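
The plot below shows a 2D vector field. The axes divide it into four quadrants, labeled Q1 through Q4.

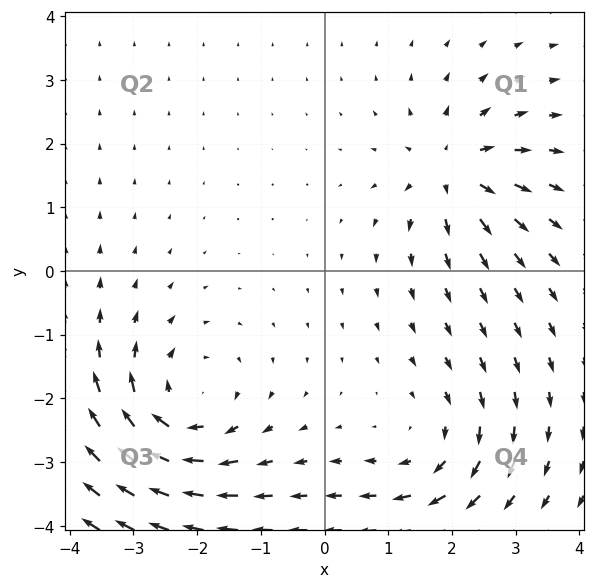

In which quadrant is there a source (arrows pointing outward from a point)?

The source sits at approximately (2.0, 1.6), which lies in quadrant Q1. The divergence there is about +5, positive as expected for a source.

Q1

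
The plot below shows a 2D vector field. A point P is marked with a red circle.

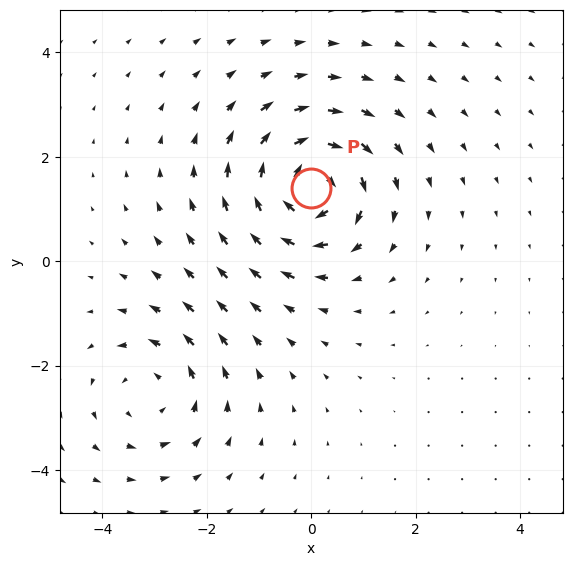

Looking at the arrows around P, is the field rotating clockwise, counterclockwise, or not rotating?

clockwise

Near P at (-0.0, 1.4) the arrows circulate clockwise. The curl (z-component) there is about -5; negative curl means clockwise rotation.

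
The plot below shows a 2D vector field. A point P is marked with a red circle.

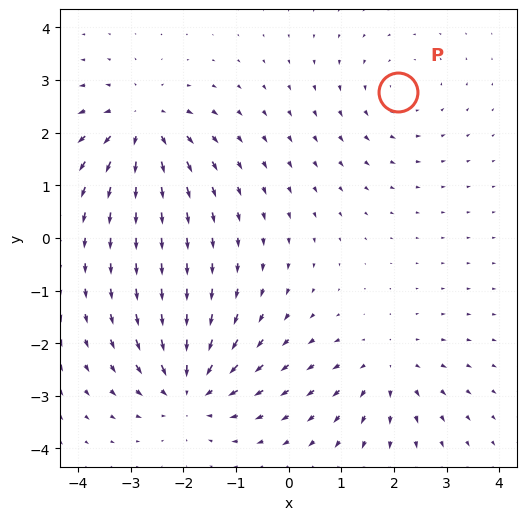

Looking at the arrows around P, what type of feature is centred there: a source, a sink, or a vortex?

At P (2.1, 2.8) the arrows circulate counterclockwise. Divergence ≈0, curl about +2 — near-zero divergence with nonzero curl is a vortex.

vortex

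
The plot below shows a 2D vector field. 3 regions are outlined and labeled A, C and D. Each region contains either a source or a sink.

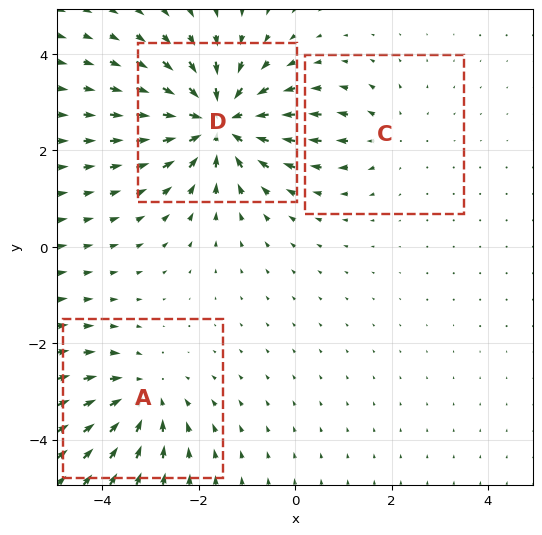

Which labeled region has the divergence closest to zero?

C

Divergence at each region's feature centre — A: about -3, C: about +2, D: about -5. Region C is closest to zero.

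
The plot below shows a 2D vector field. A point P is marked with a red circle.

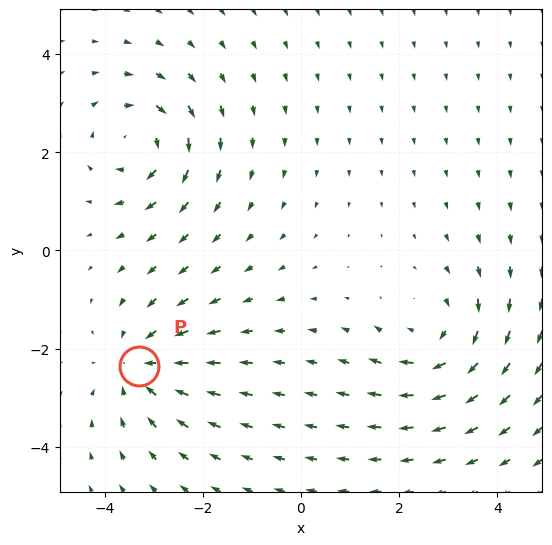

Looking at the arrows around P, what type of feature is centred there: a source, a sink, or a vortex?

sink

At P (-3.3, -2.4) the arrows converge inward. Divergence about -4, curl ≈0 — negative divergence with near-zero curl is a sink.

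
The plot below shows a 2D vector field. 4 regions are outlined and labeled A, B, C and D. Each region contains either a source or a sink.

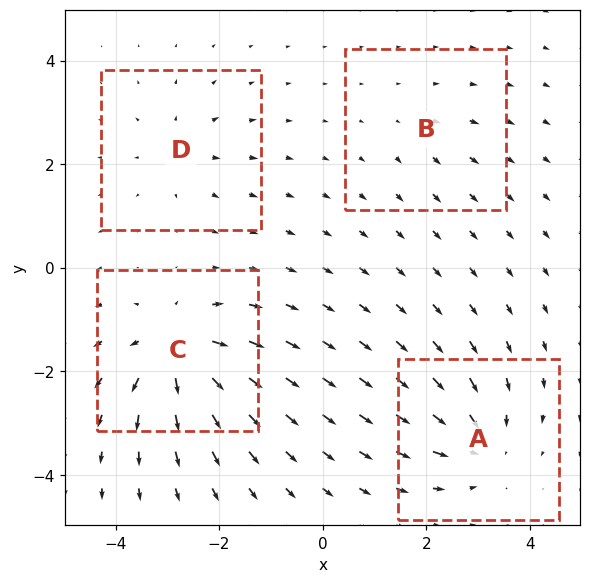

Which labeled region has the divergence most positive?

C

Divergence at each region's feature centre — A: about -6, B: about +2, C: about +8, D: about +4. Region C is most positive.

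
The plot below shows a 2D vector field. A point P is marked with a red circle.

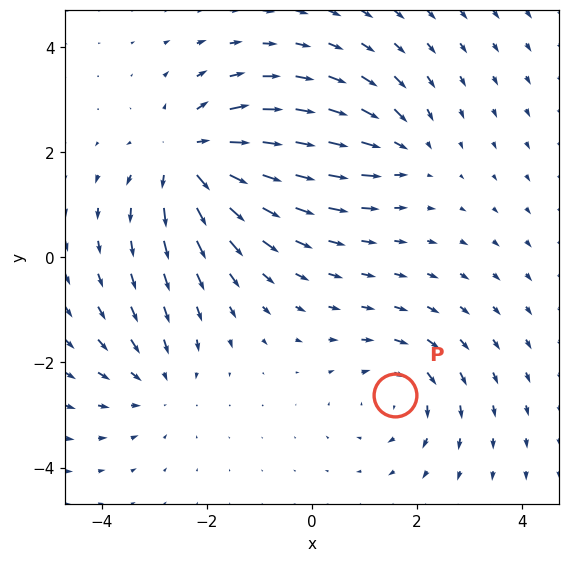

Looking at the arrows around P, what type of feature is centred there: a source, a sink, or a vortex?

vortex

At P (1.6, -2.6) the arrows circulate clockwise. Divergence ≈0, curl about -3 — near-zero divergence with nonzero curl is a vortex.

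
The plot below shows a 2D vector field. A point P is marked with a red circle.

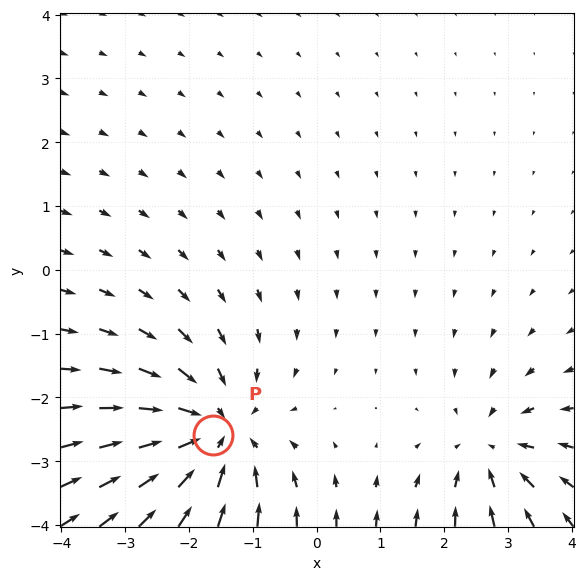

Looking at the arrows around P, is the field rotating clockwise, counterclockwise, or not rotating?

Near P at (-1.6, -2.6) the arrows show no circulation. The curl there is ≈0.

not rotating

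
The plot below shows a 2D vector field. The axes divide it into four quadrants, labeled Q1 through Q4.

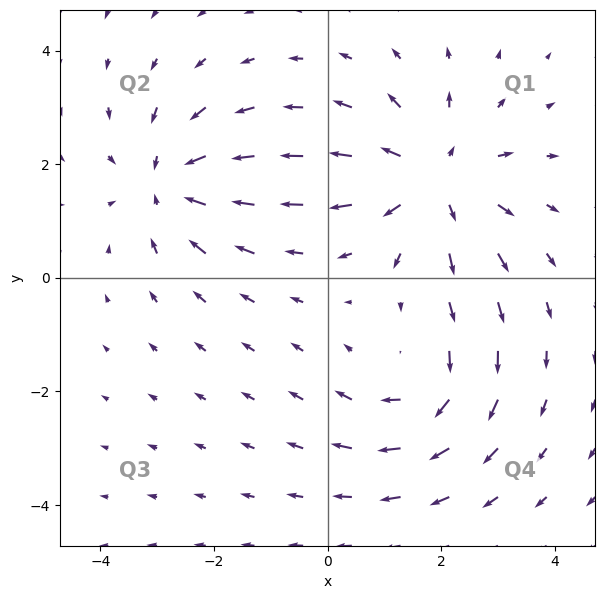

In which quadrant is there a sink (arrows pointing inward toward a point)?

Q2

The sink sits at approximately (-2.8, 1.7), which lies in quadrant Q2. The divergence there is about -3, negative as expected for a sink.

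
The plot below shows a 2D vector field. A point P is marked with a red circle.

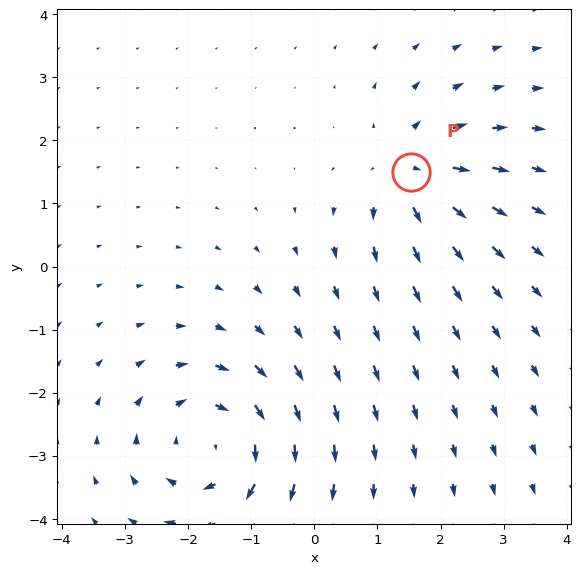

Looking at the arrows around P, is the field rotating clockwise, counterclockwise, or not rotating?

not rotating

Near P at (1.5, 1.5) the arrows show no circulation. The curl there is ≈0.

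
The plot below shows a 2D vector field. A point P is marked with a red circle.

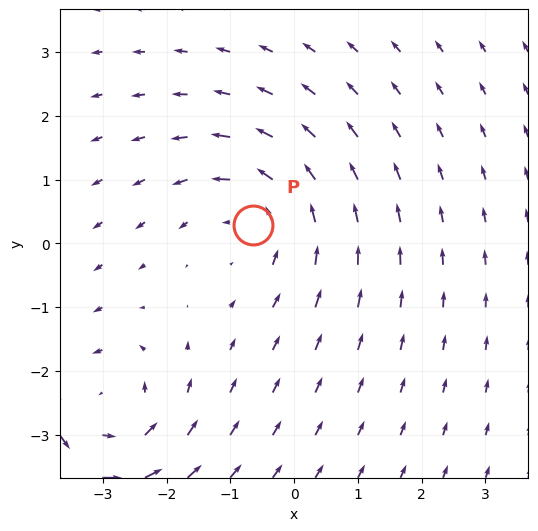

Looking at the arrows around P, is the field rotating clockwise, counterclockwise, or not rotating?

Near P at (-0.6, 0.3) the arrows circulate counterclockwise. The curl (z-component) there is about +4; positive curl means counterclockwise rotation.

counterclockwise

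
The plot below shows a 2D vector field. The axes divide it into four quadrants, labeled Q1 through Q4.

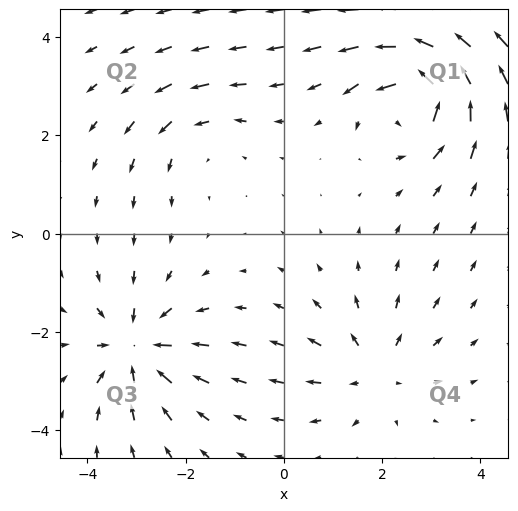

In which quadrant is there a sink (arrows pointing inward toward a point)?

The sink sits at approximately (-3.0, -2.3), which lies in quadrant Q3. The divergence there is about -4, negative as expected for a sink.

Q3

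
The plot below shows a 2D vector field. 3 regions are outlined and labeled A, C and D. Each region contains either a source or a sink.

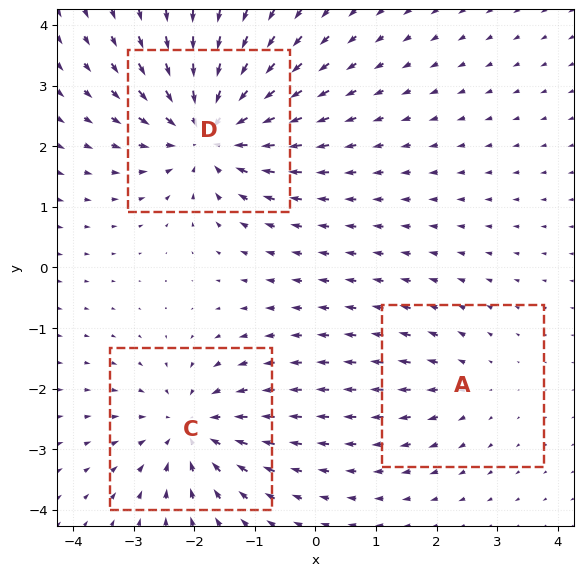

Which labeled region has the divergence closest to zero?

A

Divergence at each region's feature centre — A: about +2, C: about -4, D: about -5. Region A is closest to zero.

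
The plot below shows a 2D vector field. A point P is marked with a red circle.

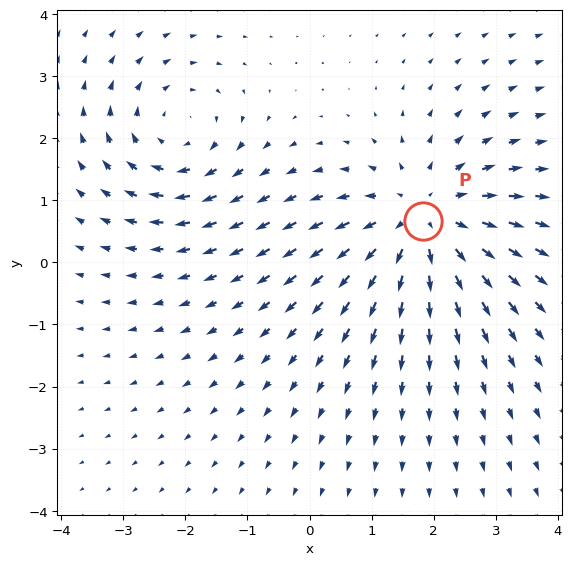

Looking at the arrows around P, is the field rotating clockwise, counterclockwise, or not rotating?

not rotating

Near P at (1.8, 0.7) the arrows show no circulation. The curl there is ≈0.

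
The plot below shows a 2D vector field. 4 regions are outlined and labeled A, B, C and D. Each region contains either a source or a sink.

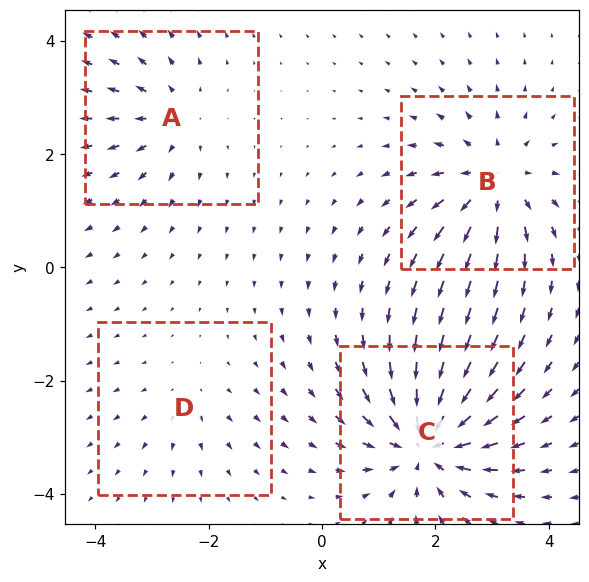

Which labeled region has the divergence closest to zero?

D

Divergence at each region's feature centre — A: about +4, B: about +6, C: about -8, D: about +2. Region D is closest to zero.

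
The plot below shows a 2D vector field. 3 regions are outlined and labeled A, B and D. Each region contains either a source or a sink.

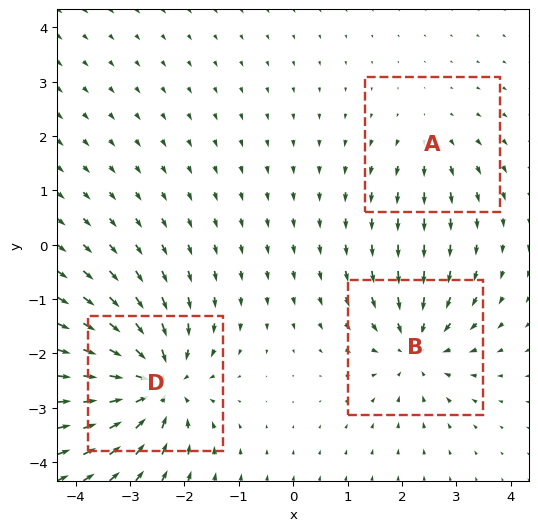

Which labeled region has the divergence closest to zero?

Divergence at each region's feature centre — A: about +2, B: about -4, D: about -6. Region A is closest to zero.

A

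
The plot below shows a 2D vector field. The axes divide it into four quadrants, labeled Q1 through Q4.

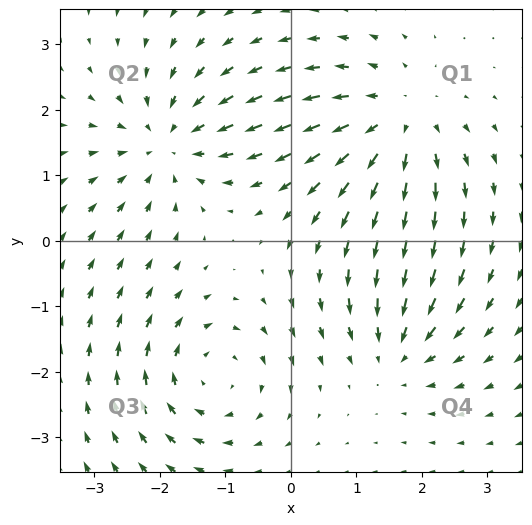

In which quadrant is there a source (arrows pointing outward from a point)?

The source sits at approximately (1.6, 1.8), which lies in quadrant Q1. The divergence there is about +4, positive as expected for a source.

Q1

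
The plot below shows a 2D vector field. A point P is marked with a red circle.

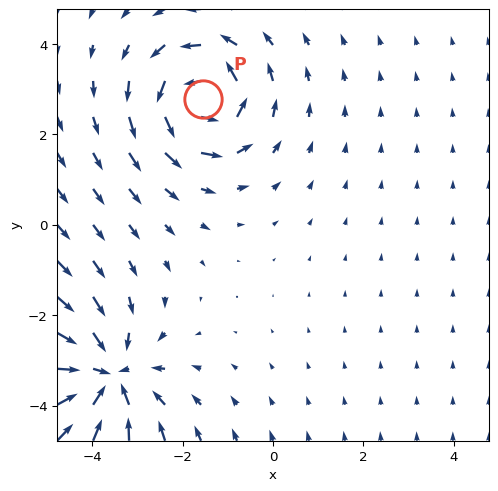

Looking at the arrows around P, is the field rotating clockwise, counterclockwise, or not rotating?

Near P at (-1.6, 2.8) the arrows circulate counterclockwise. The curl (z-component) there is about +5; positive curl means counterclockwise rotation.

counterclockwise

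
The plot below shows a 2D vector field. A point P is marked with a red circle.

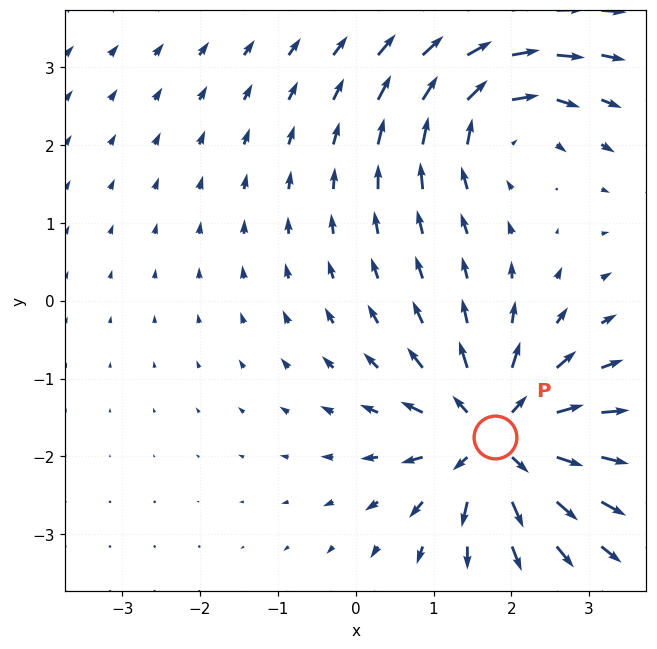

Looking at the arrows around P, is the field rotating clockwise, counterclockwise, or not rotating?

Near P at (1.8, -1.8) the arrows show no circulation. The curl there is ≈0.

not rotating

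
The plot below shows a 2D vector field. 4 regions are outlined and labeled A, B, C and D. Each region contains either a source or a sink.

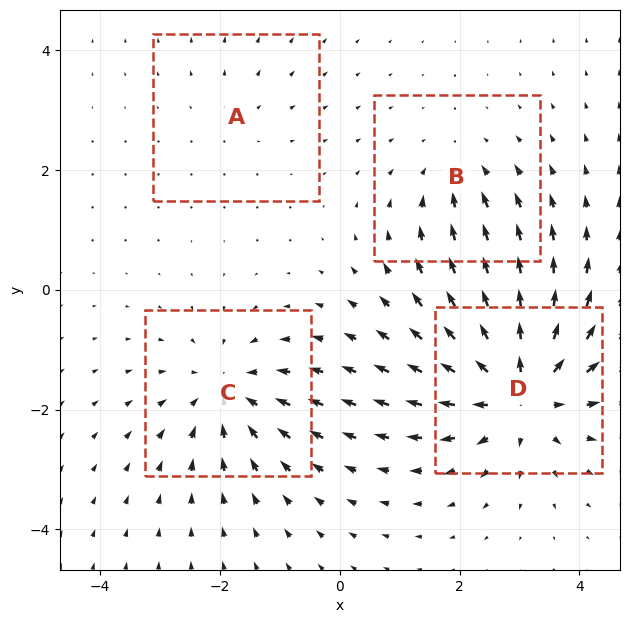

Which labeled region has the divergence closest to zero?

Divergence at each region's feature centre — A: about +2, B: about -3, C: about -5, D: about +7. Region A is closest to zero.

A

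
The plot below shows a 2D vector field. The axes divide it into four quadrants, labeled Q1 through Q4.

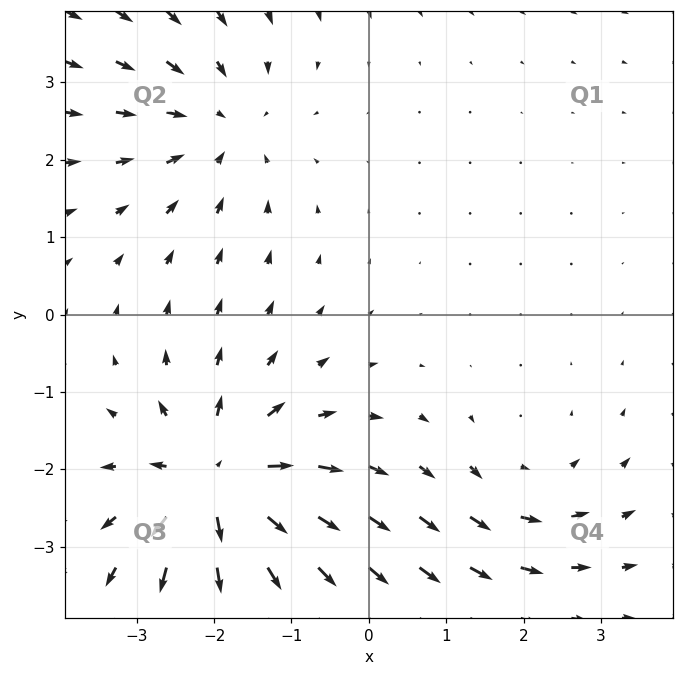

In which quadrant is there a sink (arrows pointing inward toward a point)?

Q2

The sink sits at approximately (-1.9, 2.4), which lies in quadrant Q2. The divergence there is about -3, negative as expected for a sink.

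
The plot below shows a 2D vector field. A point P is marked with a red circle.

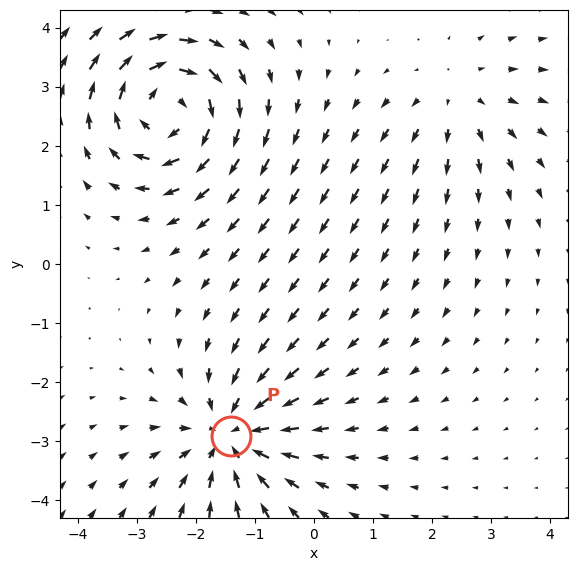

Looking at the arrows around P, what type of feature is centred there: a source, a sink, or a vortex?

At P (-1.4, -2.9) the arrows converge inward. Divergence about -4, curl ≈0 — negative divergence with near-zero curl is a sink.

sink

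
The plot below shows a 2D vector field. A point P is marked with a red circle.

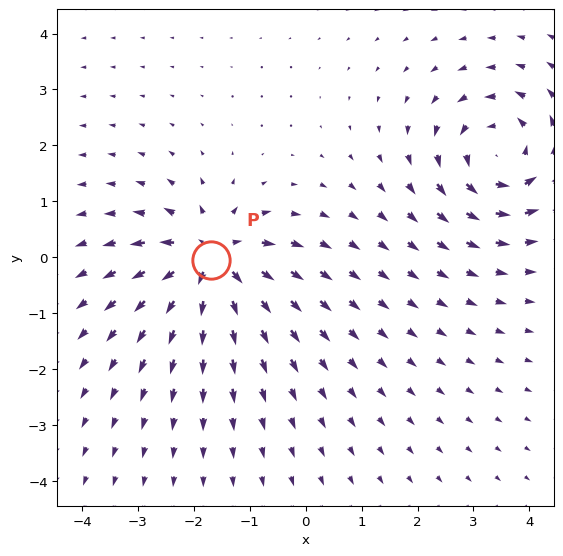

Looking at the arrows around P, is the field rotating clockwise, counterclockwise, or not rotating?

Near P at (-1.7, -0.0) the arrows show no circulation. The curl there is ≈0.

not rotating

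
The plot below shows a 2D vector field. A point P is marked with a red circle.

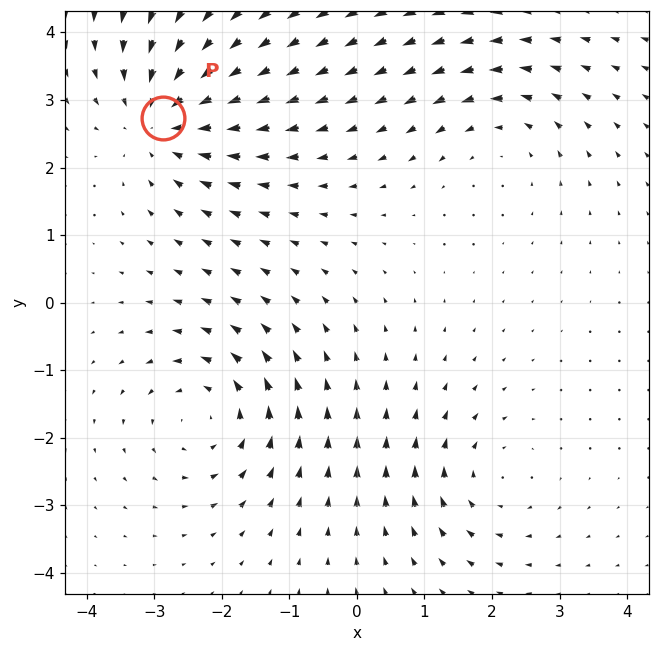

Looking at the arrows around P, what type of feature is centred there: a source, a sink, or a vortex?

sink

At P (-2.9, 2.7) the arrows converge inward. Divergence about -5, curl ≈0 — negative divergence with near-zero curl is a sink.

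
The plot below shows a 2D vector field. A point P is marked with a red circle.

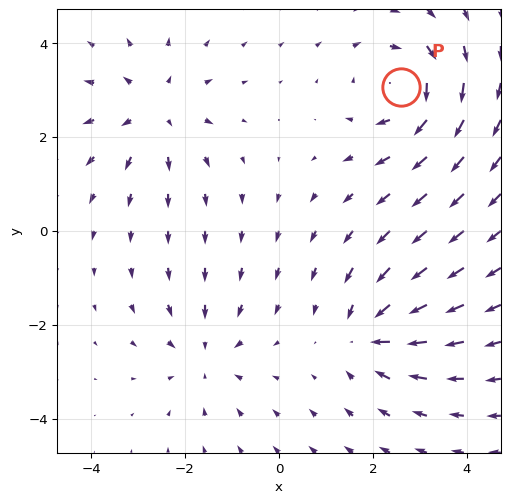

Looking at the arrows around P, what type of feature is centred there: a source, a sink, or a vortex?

vortex

At P (2.6, 3.1) the arrows circulate clockwise. Divergence ≈0, curl about -4 — near-zero divergence with nonzero curl is a vortex.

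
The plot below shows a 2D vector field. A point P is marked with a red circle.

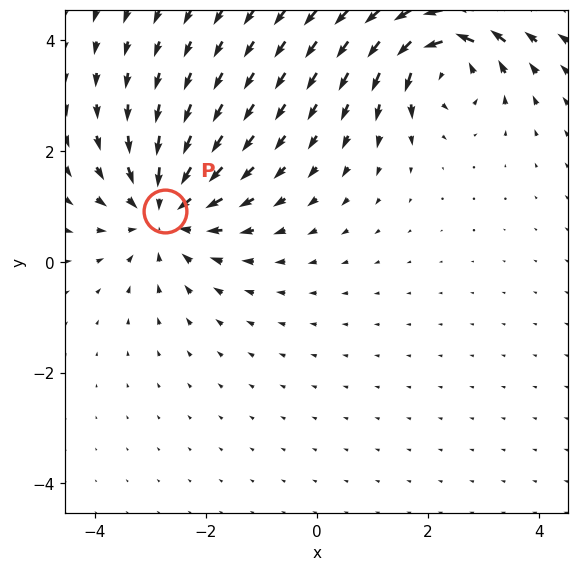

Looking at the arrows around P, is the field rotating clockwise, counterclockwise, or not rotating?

not rotating

Near P at (-2.7, 0.9) the arrows show no circulation. The curl there is ≈0.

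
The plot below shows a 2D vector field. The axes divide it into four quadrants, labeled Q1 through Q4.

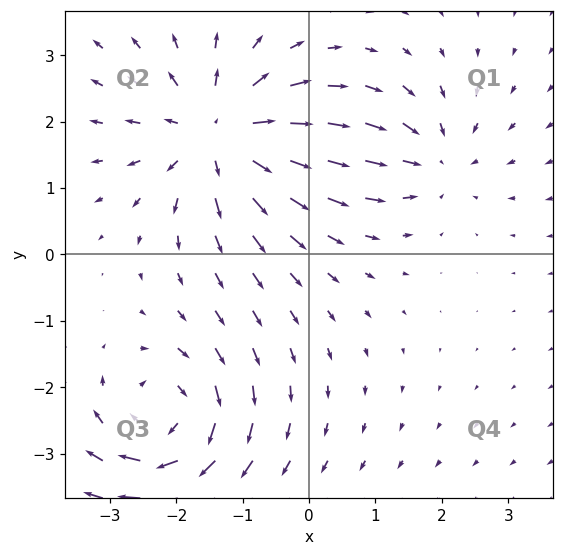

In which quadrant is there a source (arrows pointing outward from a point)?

Q2

The source sits at approximately (-1.4, 1.8), which lies in quadrant Q2. The divergence there is about +5, positive as expected for a source.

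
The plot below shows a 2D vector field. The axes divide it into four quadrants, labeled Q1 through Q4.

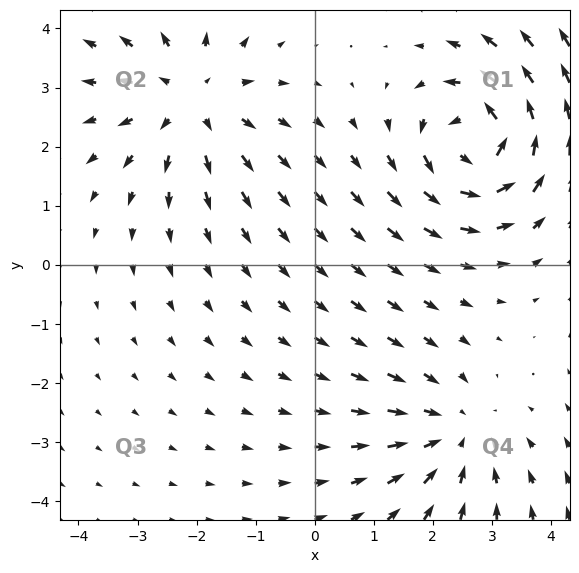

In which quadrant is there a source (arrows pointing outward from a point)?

Q2

The source sits at approximately (-2.1, 2.8), which lies in quadrant Q2. The divergence there is about +4, positive as expected for a source.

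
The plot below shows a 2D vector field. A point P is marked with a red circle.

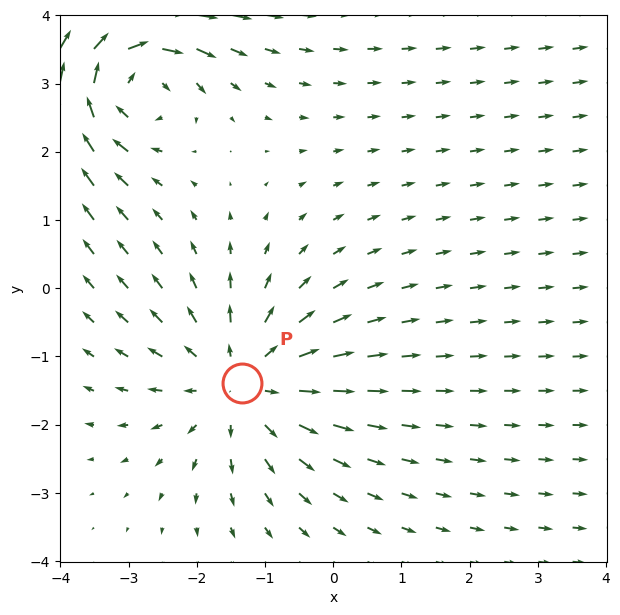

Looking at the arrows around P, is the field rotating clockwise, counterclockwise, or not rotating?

Near P at (-1.3, -1.4) the arrows show no circulation. The curl there is ≈0.

not rotating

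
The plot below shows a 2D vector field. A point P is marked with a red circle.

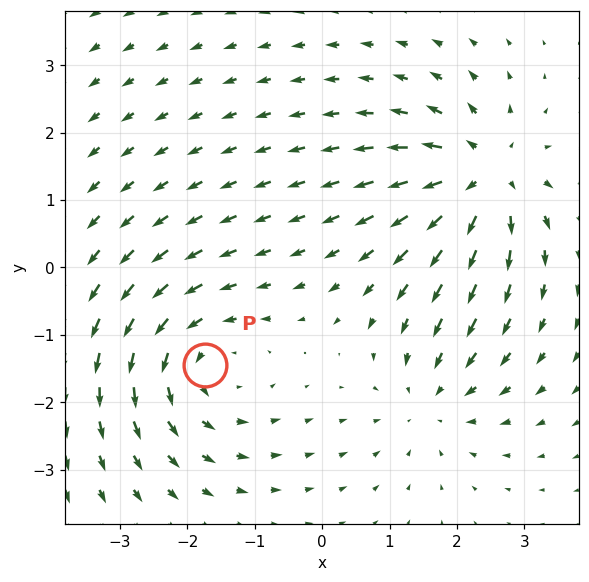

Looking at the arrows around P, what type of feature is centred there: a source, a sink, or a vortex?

vortex

At P (-1.7, -1.5) the arrows circulate counterclockwise. Divergence ≈0, curl about +4 — near-zero divergence with nonzero curl is a vortex.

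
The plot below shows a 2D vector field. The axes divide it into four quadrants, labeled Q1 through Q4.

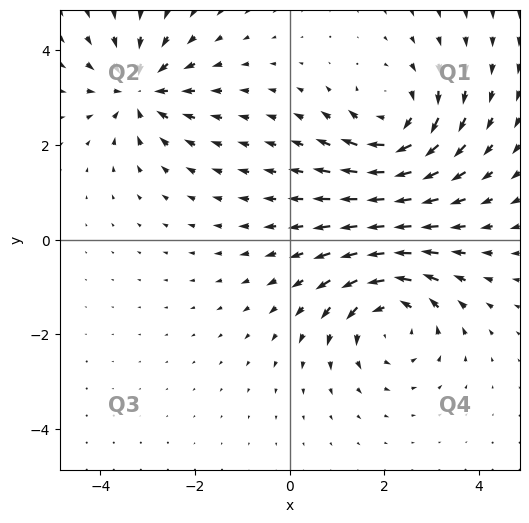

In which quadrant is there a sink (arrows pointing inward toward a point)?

Q2

The sink sits at approximately (-3.2, 3.2), which lies in quadrant Q2. The divergence there is about -4, negative as expected for a sink.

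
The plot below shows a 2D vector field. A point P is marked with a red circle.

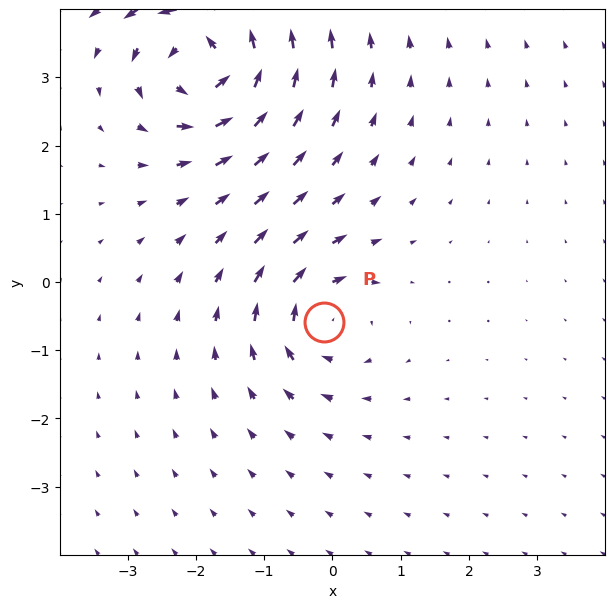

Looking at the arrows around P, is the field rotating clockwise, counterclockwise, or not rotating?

clockwise

Near P at (-0.1, -0.6) the arrows circulate clockwise. The curl (z-component) there is about -4; negative curl means clockwise rotation.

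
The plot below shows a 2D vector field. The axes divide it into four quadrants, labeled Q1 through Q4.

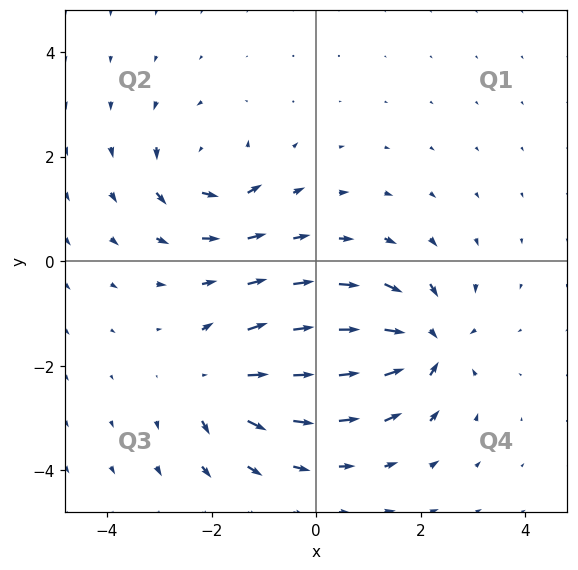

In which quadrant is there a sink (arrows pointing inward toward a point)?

Q4

The sink sits at approximately (2.1, -1.6), which lies in quadrant Q4. The divergence there is about -7, negative as expected for a sink.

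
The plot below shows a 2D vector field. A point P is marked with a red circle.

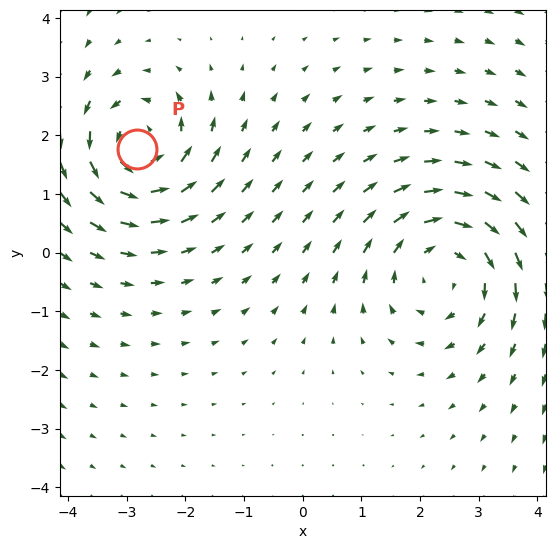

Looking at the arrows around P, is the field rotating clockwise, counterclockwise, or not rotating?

Near P at (-2.8, 1.8) the arrows circulate counterclockwise. The curl (z-component) there is about +4; positive curl means counterclockwise rotation.

counterclockwise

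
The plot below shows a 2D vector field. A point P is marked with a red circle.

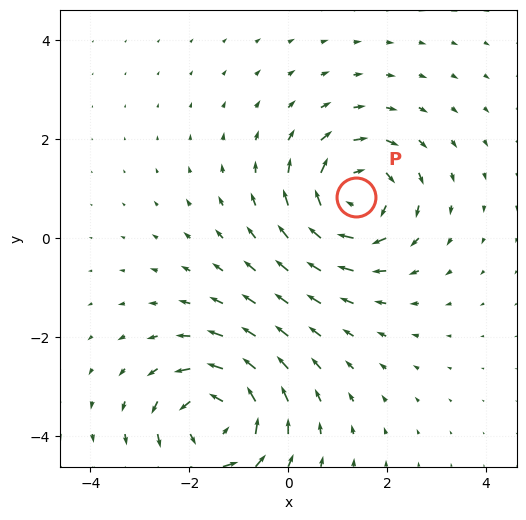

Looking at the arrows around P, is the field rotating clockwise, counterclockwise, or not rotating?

clockwise

Near P at (1.4, 0.8) the arrows circulate clockwise. The curl (z-component) there is about -5; negative curl means clockwise rotation.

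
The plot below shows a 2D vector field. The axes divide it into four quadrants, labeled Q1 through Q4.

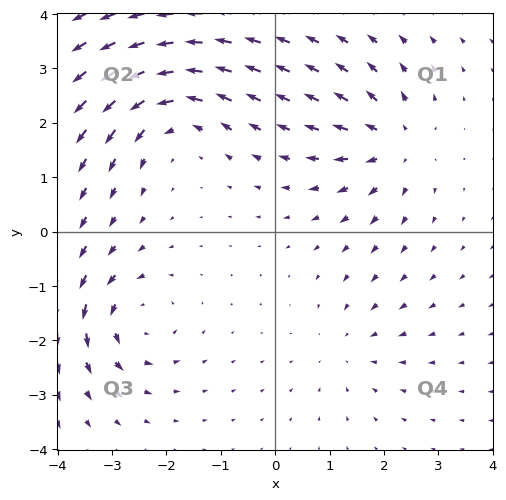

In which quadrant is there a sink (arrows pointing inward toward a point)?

Q4

The sink sits at approximately (1.3, -2.1), which lies in quadrant Q4. The divergence there is about -2, negative as expected for a sink.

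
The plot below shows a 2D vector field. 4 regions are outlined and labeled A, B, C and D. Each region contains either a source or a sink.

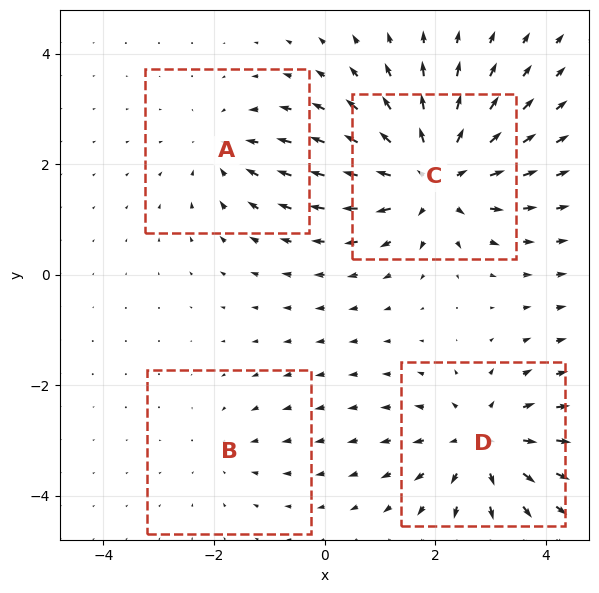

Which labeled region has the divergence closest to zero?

Divergence at each region's feature centre — A: about -3, B: about -2, C: about +6, D: about +5. Region B is closest to zero.

B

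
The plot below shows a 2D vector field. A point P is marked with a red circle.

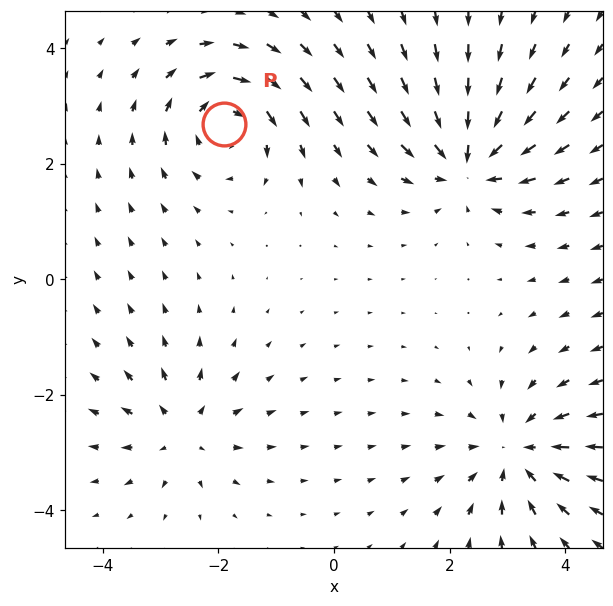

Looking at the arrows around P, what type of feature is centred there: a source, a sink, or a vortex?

At P (-1.9, 2.7) the arrows circulate clockwise. Divergence ≈0, curl about -5 — near-zero divergence with nonzero curl is a vortex.

vortex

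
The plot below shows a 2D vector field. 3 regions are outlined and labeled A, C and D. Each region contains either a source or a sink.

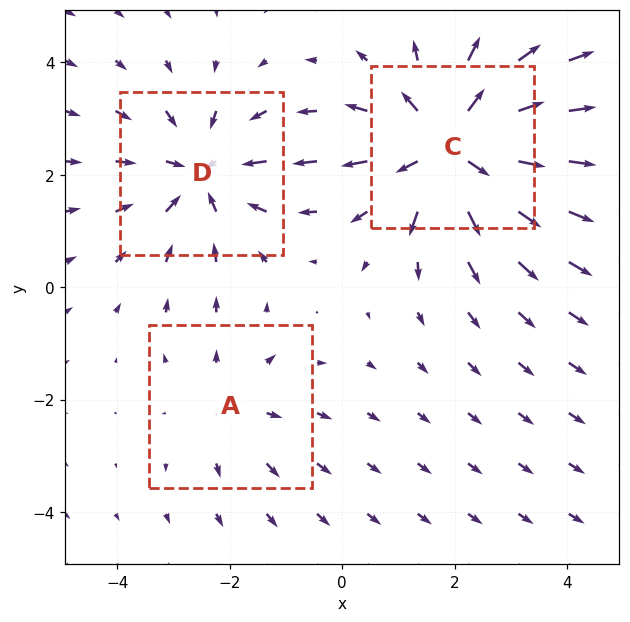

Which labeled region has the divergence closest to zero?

A

Divergence at each region's feature centre — A: about +2, C: about +4, D: about -3. Region A is closest to zero.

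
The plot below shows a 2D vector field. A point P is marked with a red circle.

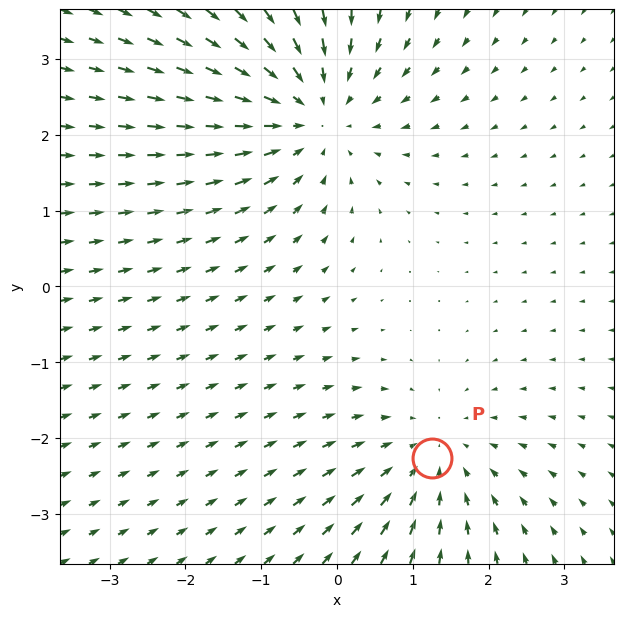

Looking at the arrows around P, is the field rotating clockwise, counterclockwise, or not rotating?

not rotating

Near P at (1.3, -2.3) the arrows show no circulation. The curl there is ≈0.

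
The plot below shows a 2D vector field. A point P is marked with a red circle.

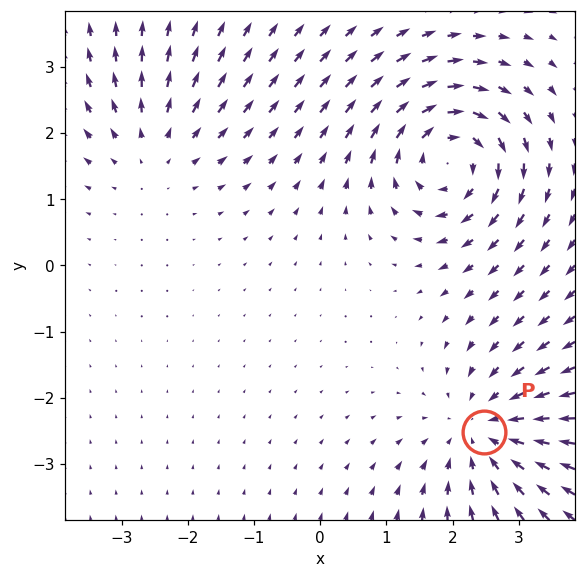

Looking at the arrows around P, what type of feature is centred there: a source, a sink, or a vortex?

sink

At P (2.5, -2.5) the arrows converge inward. Divergence about -3, curl ≈0 — negative divergence with near-zero curl is a sink.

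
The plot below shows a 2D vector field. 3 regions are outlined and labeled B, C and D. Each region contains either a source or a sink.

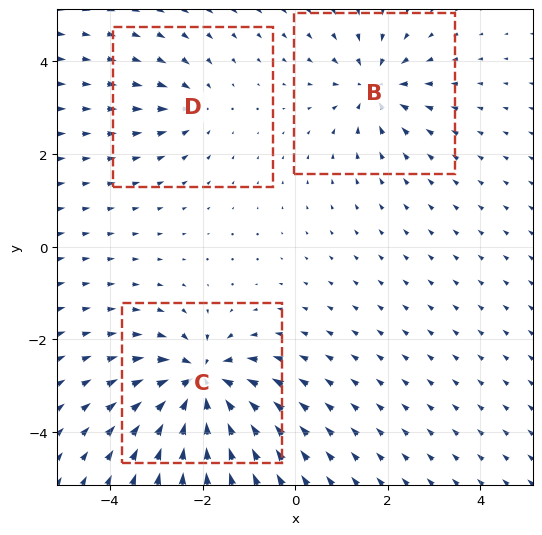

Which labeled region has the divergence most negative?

Divergence at each region's feature centre — B: about -4, C: about -6, D: about -3. Region C is most negative.

C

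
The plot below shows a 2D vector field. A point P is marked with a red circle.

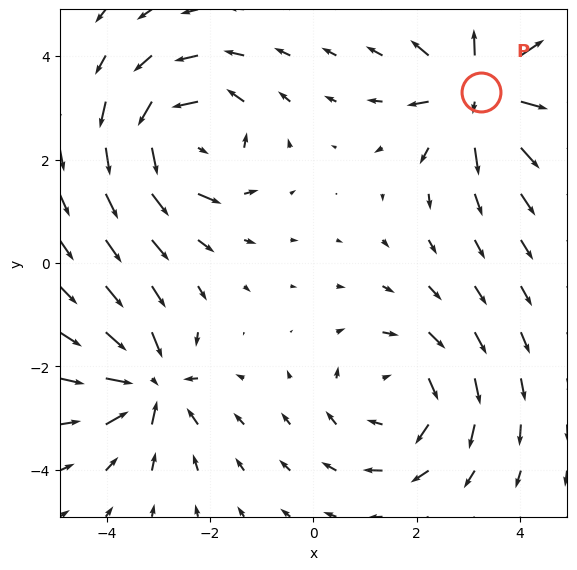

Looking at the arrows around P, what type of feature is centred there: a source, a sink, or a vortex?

source

At P (3.2, 3.3) the arrows spread outward. Divergence about +6, curl ≈0 — positive divergence with near-zero curl is a source.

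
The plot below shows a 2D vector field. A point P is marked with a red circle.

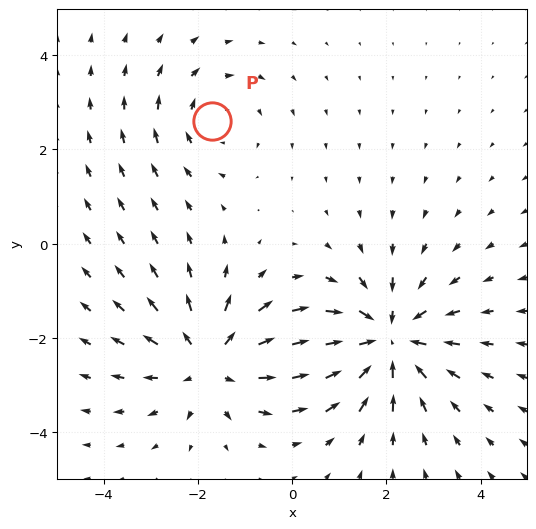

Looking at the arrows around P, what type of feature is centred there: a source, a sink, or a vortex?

vortex

At P (-1.7, 2.6) the arrows circulate clockwise. Divergence ≈0, curl about -2 — near-zero divergence with nonzero curl is a vortex.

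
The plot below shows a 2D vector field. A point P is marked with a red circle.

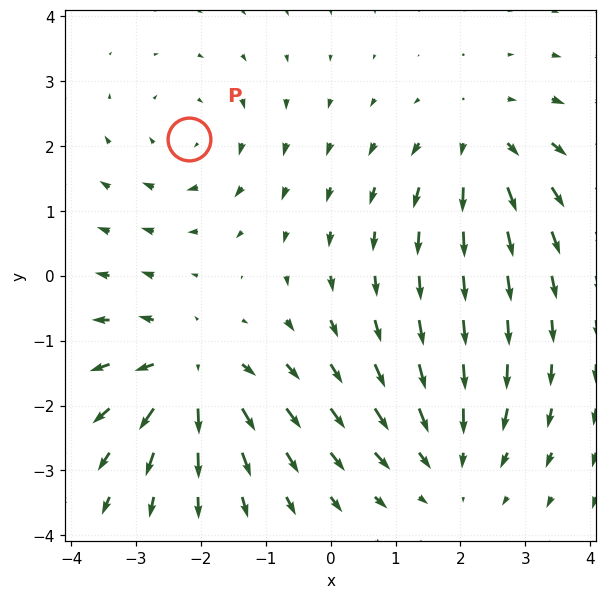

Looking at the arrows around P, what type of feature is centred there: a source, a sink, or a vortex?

At P (-2.2, 2.1) the arrows circulate clockwise. Divergence ≈0, curl about -3 — near-zero divergence with nonzero curl is a vortex.

vortex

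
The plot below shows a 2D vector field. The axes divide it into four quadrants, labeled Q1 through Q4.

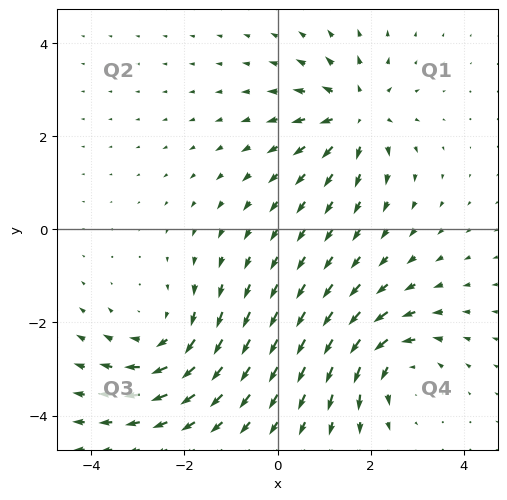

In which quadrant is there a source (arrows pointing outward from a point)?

The source sits at approximately (1.7, 2.5), which lies in quadrant Q1. The divergence there is about +4, positive as expected for a source.

Q1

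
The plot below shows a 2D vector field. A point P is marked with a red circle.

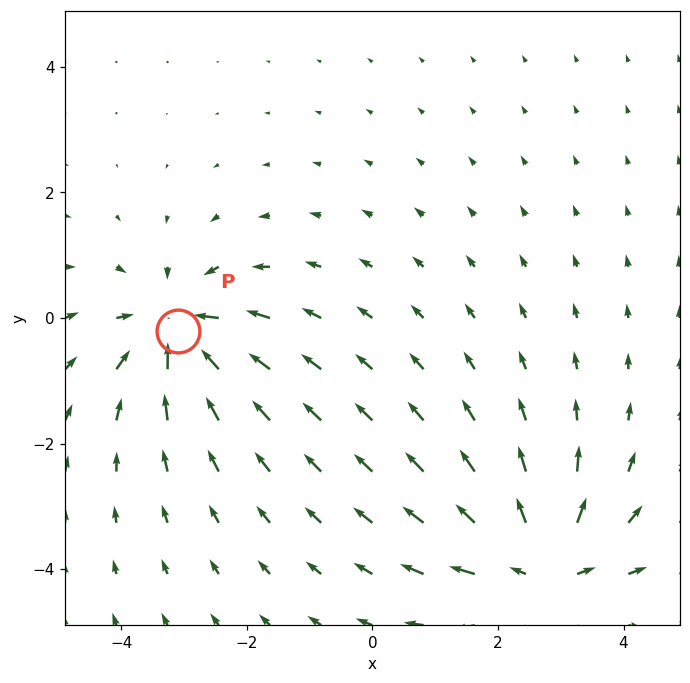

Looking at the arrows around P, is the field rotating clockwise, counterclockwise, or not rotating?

Near P at (-3.1, -0.2) the arrows show no circulation. The curl there is ≈0.

not rotating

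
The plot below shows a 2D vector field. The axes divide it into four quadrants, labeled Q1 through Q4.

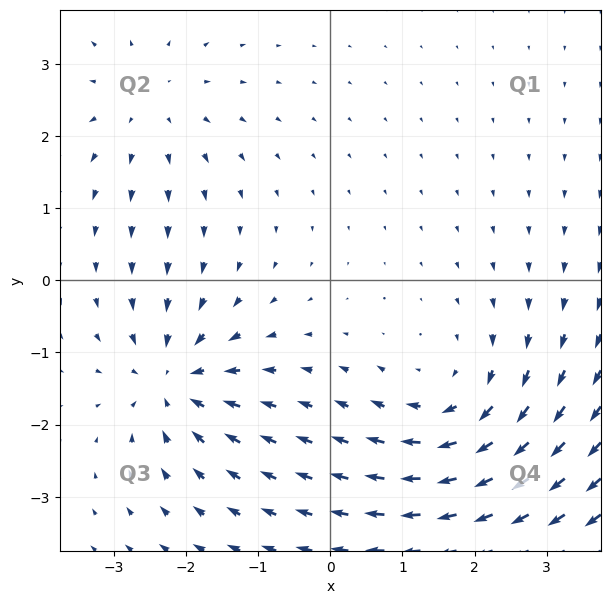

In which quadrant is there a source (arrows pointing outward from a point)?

Q2

The source sits at approximately (-2.5, 2.4), which lies in quadrant Q2. The divergence there is about +2, positive as expected for a source.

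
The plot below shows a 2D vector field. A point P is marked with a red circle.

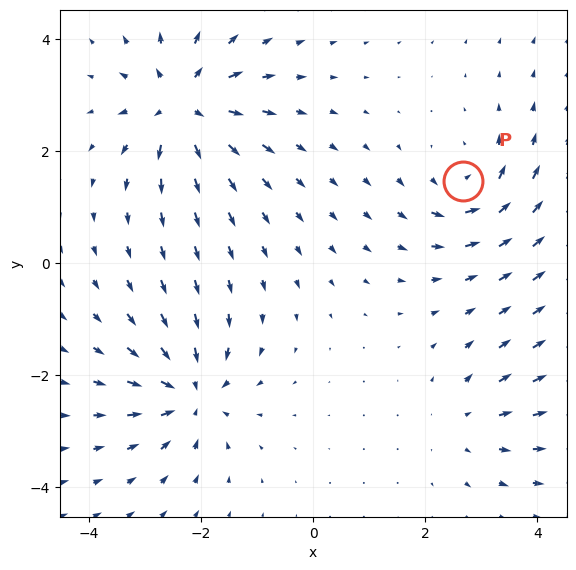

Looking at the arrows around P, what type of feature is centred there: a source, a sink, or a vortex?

vortex

At P (2.7, 1.5) the arrows circulate counterclockwise. Divergence ≈0, curl about +4 — near-zero divergence with nonzero curl is a vortex.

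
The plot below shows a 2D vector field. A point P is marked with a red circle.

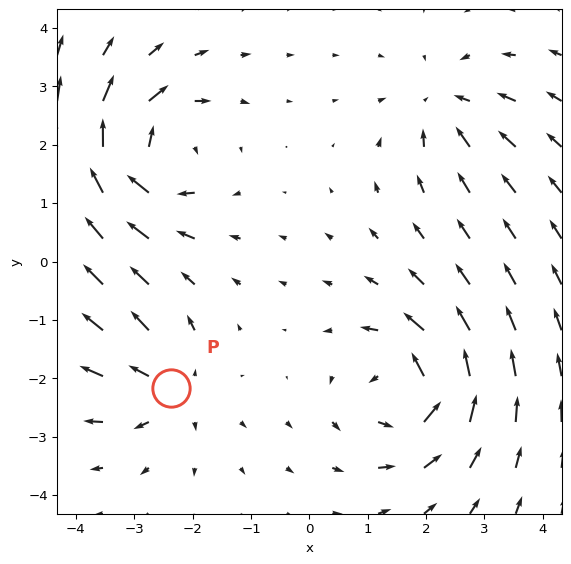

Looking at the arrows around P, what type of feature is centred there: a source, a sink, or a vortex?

source

At P (-2.4, -2.2) the arrows spread outward. Divergence about +4, curl ≈0 — positive divergence with near-zero curl is a source.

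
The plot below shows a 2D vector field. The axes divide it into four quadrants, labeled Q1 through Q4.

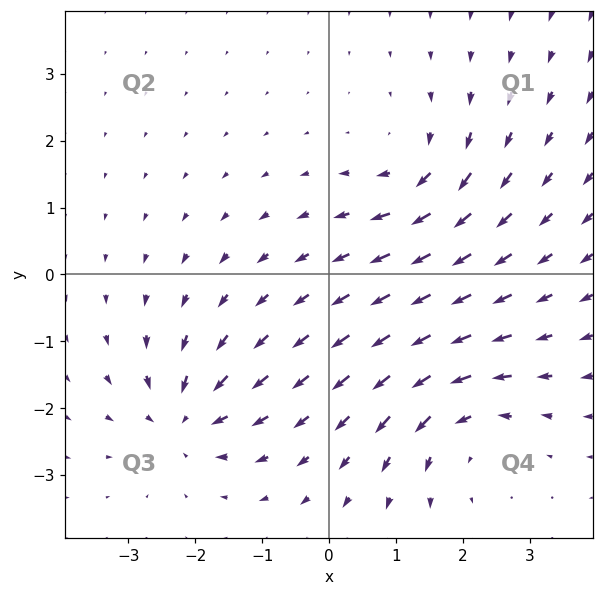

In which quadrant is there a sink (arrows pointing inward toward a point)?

Q3

The sink sits at approximately (-2.2, -2.1), which lies in quadrant Q3. The divergence there is about -5, negative as expected for a sink.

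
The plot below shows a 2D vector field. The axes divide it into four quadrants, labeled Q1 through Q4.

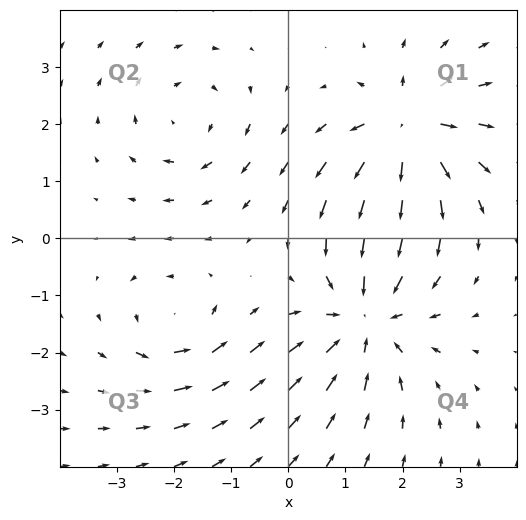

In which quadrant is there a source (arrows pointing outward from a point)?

Q1

The source sits at approximately (2.1, 1.9), which lies in quadrant Q1. The divergence there is about +5, positive as expected for a source.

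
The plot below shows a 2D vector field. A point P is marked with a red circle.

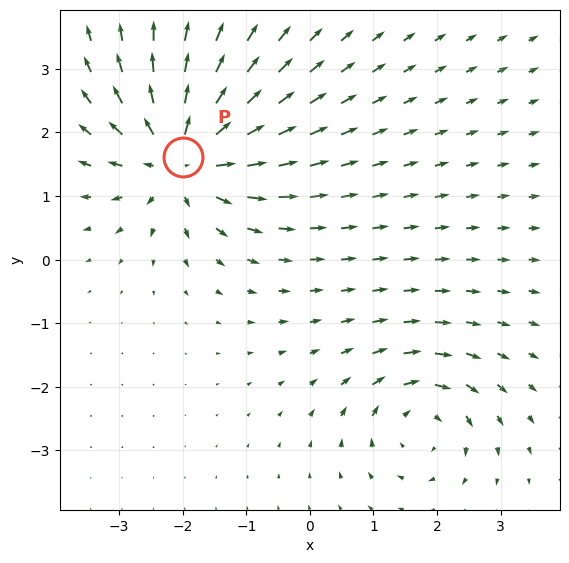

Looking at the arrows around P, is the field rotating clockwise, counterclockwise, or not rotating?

not rotating

Near P at (-2.0, 1.6) the arrows show no circulation. The curl there is ≈0.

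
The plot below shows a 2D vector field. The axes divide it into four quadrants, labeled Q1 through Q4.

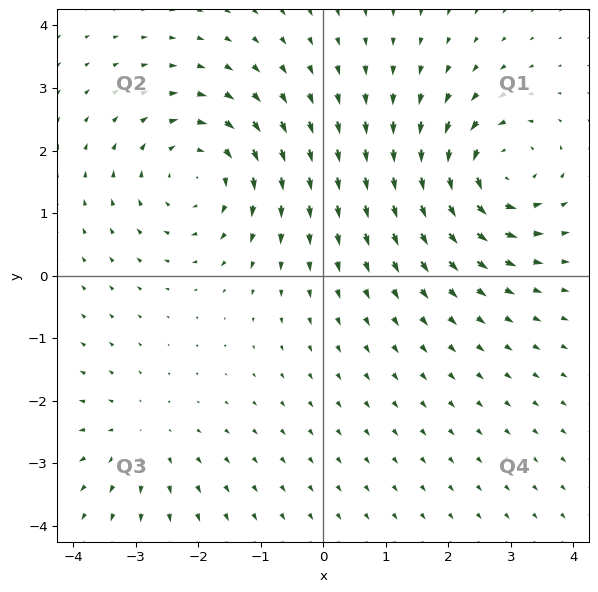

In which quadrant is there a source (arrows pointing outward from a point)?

The source sits at approximately (-2.9, -2.6), which lies in quadrant Q3. The divergence there is about +3, positive as expected for a source.

Q3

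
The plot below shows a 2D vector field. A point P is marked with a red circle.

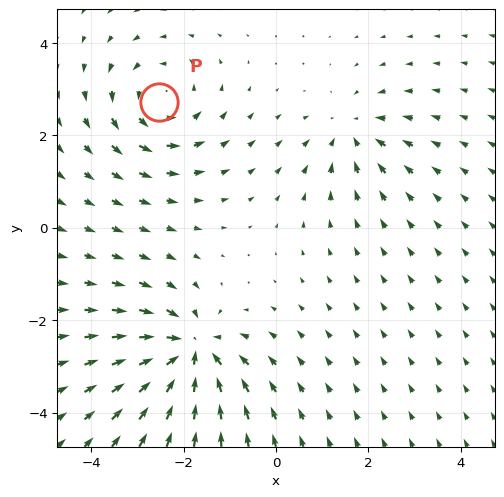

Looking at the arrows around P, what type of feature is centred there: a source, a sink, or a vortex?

vortex

At P (-2.5, 2.7) the arrows circulate counterclockwise. Divergence ≈0, curl about +3 — near-zero divergence with nonzero curl is a vortex.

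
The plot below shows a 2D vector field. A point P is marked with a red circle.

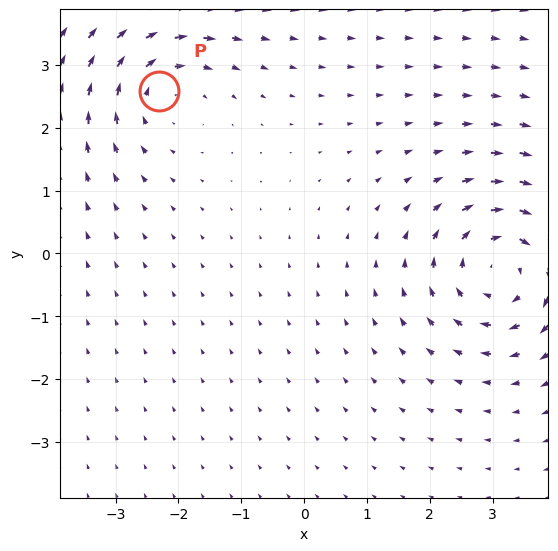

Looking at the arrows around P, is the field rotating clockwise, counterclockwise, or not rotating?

Near P at (-2.3, 2.6) the arrows circulate clockwise. The curl (z-component) there is about -3; negative curl means clockwise rotation.

clockwise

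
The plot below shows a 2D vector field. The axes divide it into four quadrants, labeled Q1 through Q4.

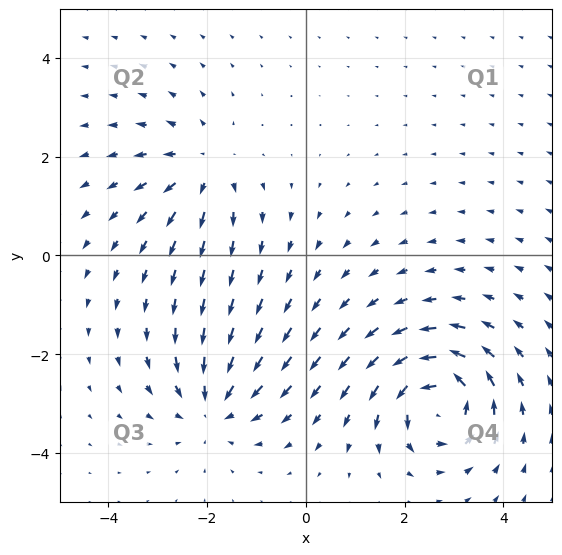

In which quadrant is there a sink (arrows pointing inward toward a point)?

The sink sits at approximately (-1.9, -3.1), which lies in quadrant Q3. The divergence there is about -4, negative as expected for a sink.

Q3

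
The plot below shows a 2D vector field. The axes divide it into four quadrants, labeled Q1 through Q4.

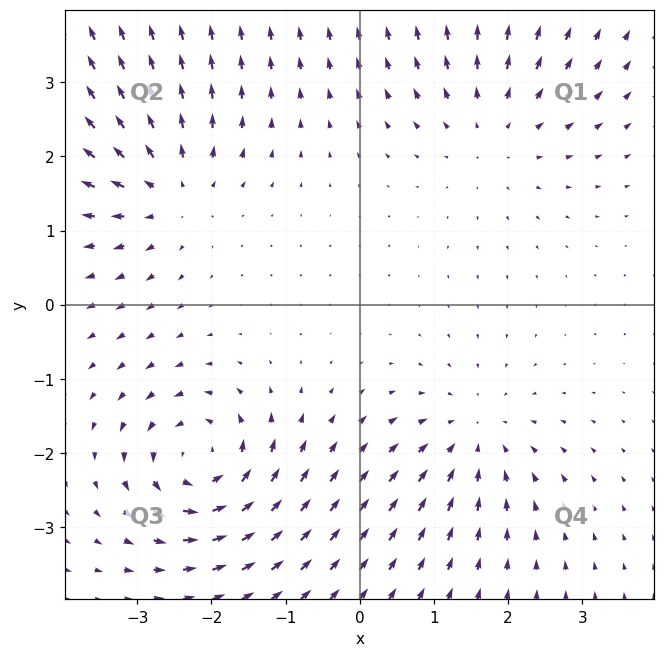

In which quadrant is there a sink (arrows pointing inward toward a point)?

The sink sits at approximately (1.5, -1.8), which lies in quadrant Q4. The divergence there is about -3, negative as expected for a sink.

Q4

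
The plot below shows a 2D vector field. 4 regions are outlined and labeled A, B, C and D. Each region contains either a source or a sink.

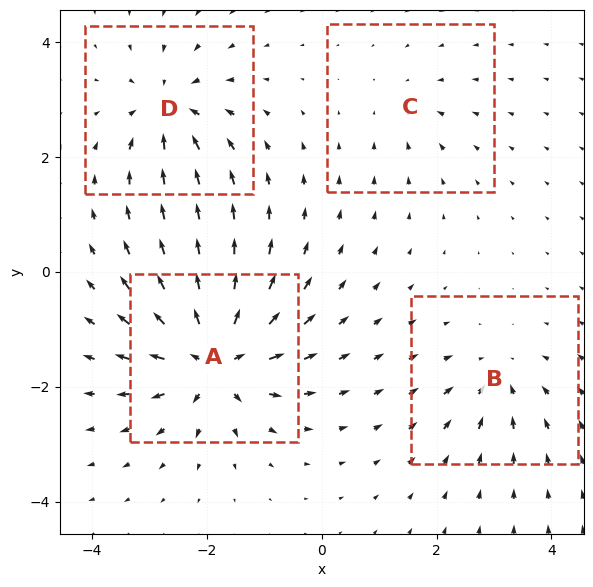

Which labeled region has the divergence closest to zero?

C

Divergence at each region's feature centre — A: about +9, B: about -4, C: about -3, D: about -6. Region C is closest to zero.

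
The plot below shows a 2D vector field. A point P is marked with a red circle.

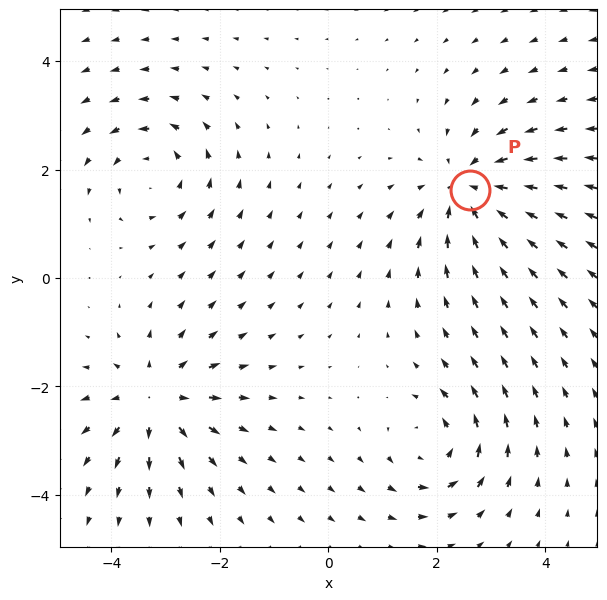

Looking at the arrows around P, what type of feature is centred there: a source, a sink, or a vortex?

At P (2.6, 1.6) the arrows converge inward. Divergence about -4, curl ≈0 — negative divergence with near-zero curl is a sink.

sink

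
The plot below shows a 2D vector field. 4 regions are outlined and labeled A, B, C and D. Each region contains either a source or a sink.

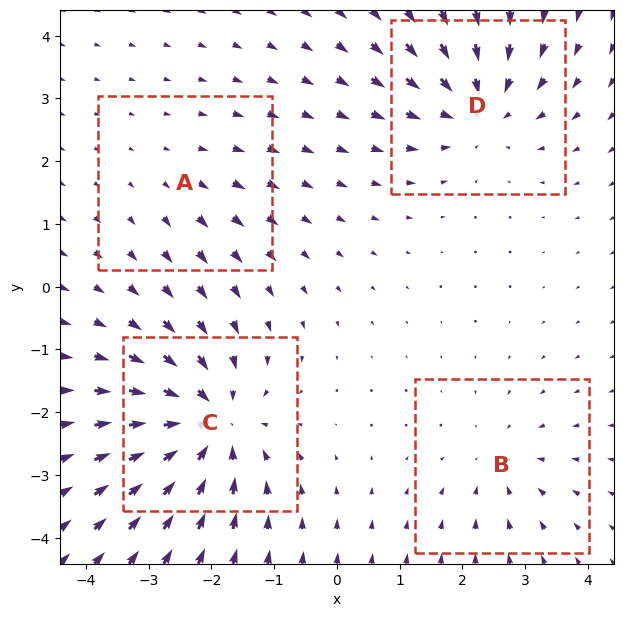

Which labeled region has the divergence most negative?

Divergence at each region's feature centre — A: about +2, B: about -3, C: about -7, D: about -5. Region C is most negative.

C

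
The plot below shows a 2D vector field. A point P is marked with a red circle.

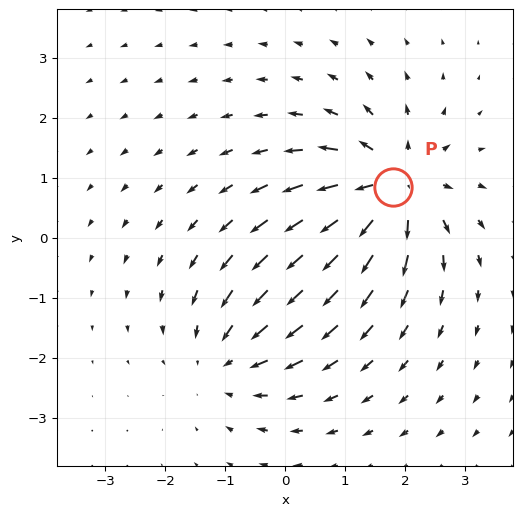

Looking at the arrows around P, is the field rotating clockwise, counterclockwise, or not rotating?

Near P at (1.8, 0.8) the arrows show no circulation. The curl there is ≈0.

not rotating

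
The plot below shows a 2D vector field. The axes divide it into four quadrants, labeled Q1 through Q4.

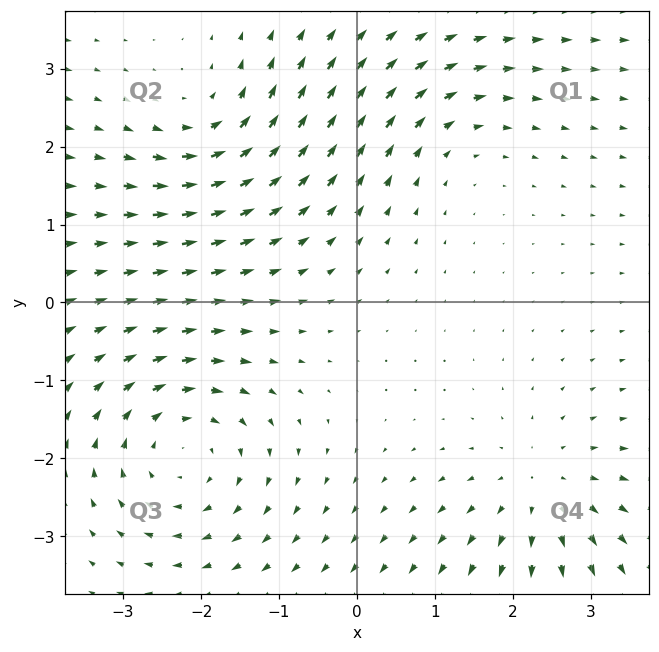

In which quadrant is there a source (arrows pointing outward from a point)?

Q4

The source sits at approximately (2.4, -2.4), which lies in quadrant Q4. The divergence there is about +4, positive as expected for a source.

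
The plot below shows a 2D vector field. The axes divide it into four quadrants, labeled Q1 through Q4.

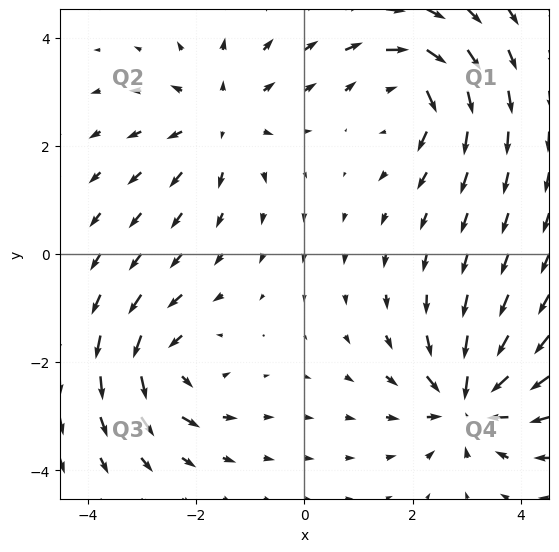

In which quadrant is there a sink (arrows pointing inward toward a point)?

The sink sits at approximately (3.0, -2.7), which lies in quadrant Q4. The divergence there is about -6, negative as expected for a sink.

Q4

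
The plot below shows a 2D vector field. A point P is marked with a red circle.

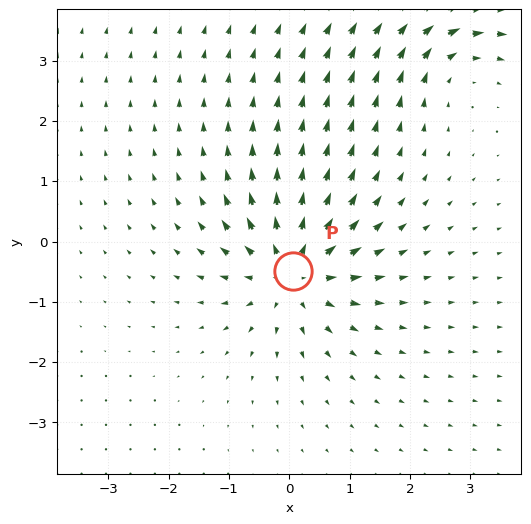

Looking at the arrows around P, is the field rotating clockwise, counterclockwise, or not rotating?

Near P at (0.1, -0.5) the arrows show no circulation. The curl there is ≈0.

not rotating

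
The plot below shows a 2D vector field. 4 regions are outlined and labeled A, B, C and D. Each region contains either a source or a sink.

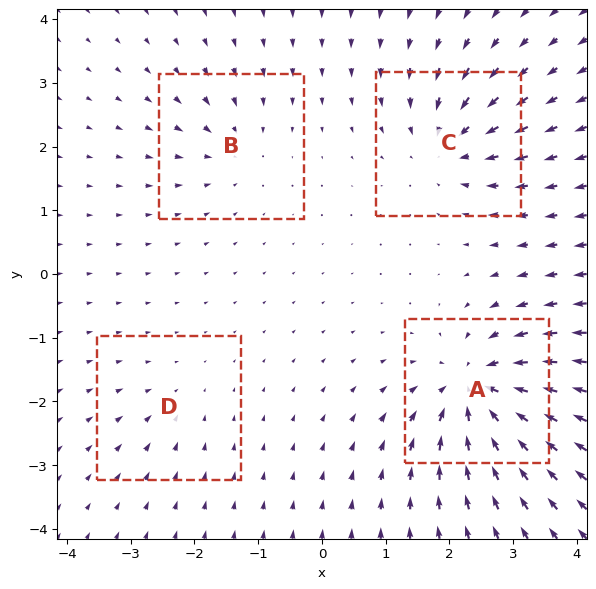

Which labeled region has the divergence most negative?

Divergence at each region's feature centre — A: about -9, B: about -4, C: about -6, D: about -3. Region A is most negative.

A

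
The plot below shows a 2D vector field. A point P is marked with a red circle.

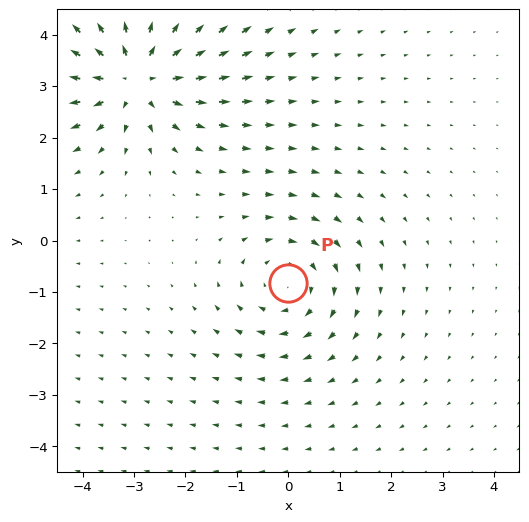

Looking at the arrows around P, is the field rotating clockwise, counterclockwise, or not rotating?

clockwise

Near P at (-0.0, -0.8) the arrows circulate clockwise. The curl (z-component) there is about -3; negative curl means clockwise rotation.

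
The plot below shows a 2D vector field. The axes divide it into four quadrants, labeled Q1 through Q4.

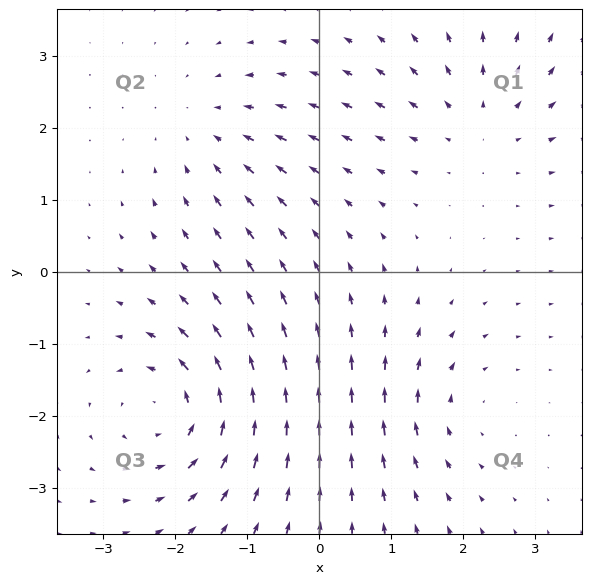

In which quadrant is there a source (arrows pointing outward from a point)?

The source sits at approximately (2.2, 2.1), which lies in quadrant Q1. The divergence there is about +3, positive as expected for a source.

Q1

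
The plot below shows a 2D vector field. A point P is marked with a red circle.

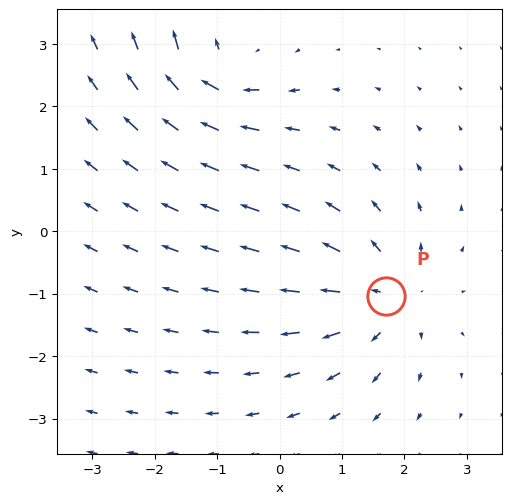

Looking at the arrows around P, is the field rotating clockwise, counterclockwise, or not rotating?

not rotating

Near P at (1.7, -1.0) the arrows show no circulation. The curl there is ≈0.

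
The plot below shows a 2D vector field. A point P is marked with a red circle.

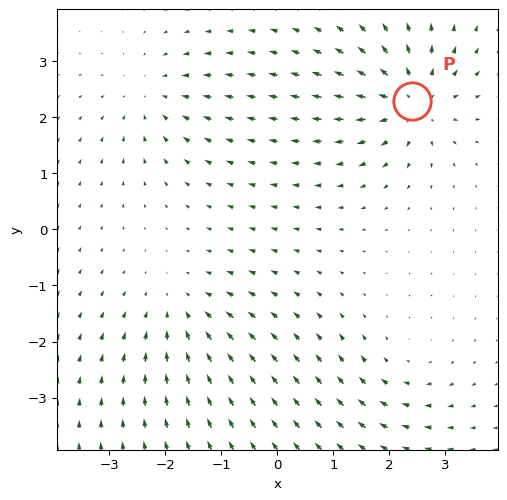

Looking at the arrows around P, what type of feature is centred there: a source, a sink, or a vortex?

source

At P (2.4, 2.3) the arrows spread outward. Divergence about +6, curl ≈0 — positive divergence with near-zero curl is a source.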